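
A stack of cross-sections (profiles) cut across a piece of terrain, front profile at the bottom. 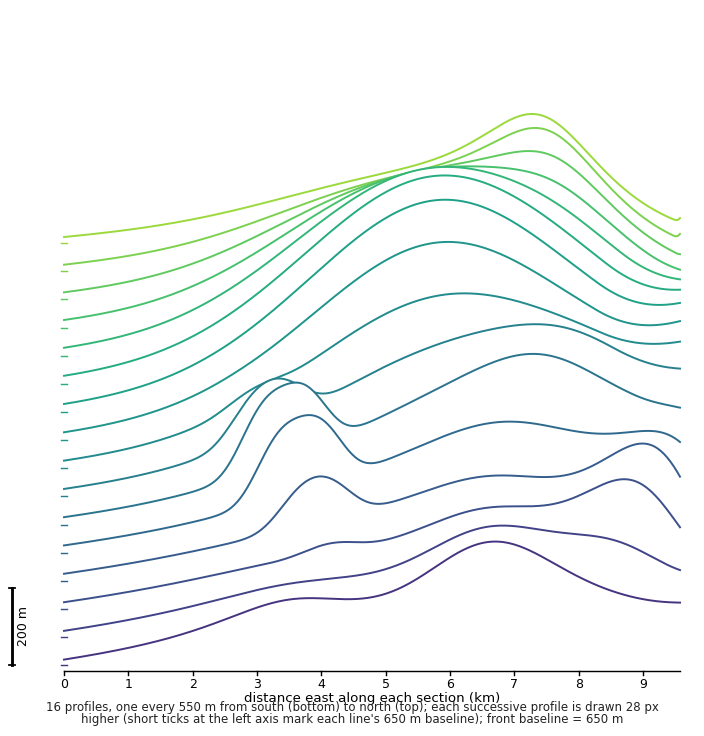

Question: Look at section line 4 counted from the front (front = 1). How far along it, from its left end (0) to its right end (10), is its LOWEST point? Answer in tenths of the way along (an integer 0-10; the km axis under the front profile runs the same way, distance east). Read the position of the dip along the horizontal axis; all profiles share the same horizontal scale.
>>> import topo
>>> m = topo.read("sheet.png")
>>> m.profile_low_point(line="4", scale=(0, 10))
0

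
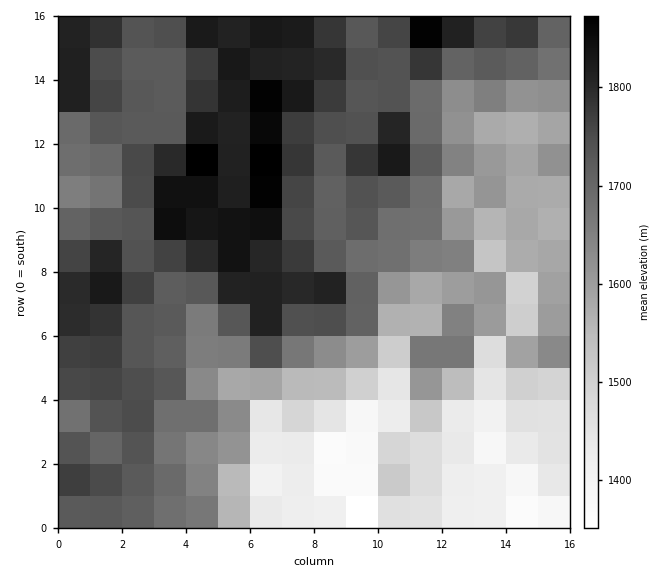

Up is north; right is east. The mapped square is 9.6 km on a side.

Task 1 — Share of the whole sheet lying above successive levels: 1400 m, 95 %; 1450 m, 88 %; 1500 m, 83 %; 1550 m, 79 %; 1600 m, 70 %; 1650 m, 62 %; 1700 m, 50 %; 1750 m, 29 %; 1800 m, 16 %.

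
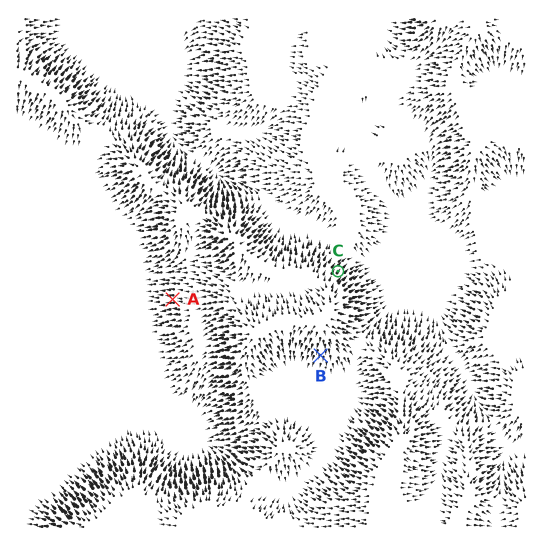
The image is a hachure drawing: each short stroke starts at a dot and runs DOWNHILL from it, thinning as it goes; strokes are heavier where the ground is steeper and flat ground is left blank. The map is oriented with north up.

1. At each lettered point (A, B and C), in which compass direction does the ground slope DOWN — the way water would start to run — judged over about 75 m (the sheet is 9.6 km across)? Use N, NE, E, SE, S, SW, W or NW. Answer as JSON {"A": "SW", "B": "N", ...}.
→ {"A": "W", "B": "S", "C": "NE"}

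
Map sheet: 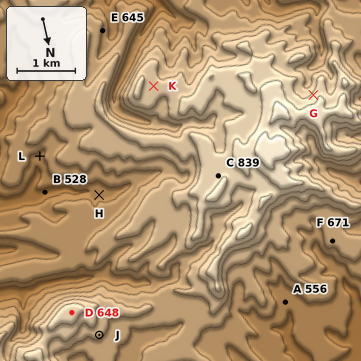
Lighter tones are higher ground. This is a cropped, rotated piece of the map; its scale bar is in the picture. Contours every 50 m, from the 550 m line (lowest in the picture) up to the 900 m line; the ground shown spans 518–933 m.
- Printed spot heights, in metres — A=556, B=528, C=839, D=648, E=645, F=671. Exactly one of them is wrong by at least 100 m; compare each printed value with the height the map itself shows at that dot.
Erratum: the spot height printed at D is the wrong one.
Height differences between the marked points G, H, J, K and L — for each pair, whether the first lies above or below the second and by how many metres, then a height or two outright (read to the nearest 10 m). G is above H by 260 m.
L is below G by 240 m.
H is below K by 220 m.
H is below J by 150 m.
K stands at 780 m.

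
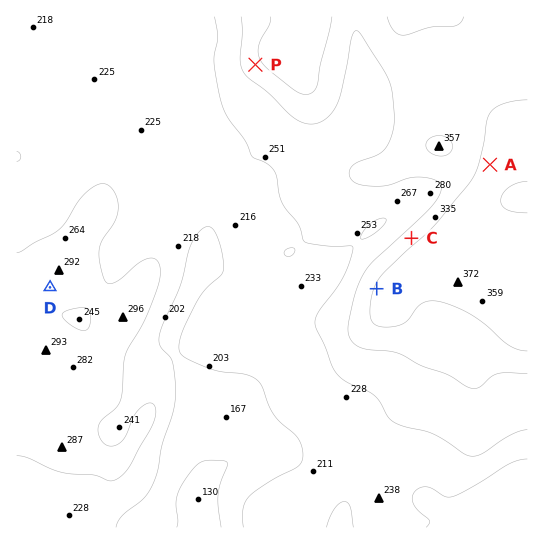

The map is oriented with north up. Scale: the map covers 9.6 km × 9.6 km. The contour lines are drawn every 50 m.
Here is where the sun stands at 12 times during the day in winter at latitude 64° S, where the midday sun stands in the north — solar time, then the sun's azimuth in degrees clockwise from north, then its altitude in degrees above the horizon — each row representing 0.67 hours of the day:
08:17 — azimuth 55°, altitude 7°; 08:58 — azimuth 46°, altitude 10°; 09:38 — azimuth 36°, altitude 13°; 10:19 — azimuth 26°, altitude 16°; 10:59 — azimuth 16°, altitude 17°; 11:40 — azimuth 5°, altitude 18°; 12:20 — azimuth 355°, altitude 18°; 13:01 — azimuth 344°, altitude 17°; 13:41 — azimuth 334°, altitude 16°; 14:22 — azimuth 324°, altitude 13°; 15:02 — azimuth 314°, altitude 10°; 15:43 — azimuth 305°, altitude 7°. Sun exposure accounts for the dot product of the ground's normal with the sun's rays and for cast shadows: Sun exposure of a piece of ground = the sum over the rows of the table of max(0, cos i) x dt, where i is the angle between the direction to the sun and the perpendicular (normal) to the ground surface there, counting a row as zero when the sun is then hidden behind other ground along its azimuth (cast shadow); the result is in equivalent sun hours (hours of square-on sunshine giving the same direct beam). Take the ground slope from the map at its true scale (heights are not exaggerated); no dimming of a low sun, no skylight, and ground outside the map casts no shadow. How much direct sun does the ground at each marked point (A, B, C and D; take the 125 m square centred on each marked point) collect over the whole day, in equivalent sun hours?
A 2.1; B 2.1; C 2.7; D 1.4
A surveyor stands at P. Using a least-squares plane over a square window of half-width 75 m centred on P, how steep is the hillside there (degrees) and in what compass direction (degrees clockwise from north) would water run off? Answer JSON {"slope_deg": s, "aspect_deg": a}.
{"slope_deg": 8, "aspect_deg": 237}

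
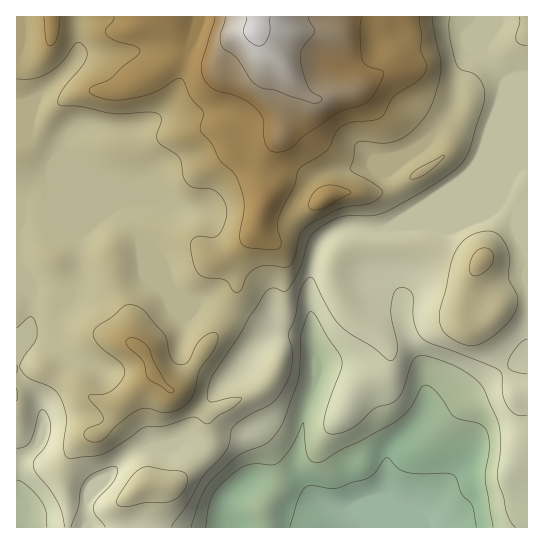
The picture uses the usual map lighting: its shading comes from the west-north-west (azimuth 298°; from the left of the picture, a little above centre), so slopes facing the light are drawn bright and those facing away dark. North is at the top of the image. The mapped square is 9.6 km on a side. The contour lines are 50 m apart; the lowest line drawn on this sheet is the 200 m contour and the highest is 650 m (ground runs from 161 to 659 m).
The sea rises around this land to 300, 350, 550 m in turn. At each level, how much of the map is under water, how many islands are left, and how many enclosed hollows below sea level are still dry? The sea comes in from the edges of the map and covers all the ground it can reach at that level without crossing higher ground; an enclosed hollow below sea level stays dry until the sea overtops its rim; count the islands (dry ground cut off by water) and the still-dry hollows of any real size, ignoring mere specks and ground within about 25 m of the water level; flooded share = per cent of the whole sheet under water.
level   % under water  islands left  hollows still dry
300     15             0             0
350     23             0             0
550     94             0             0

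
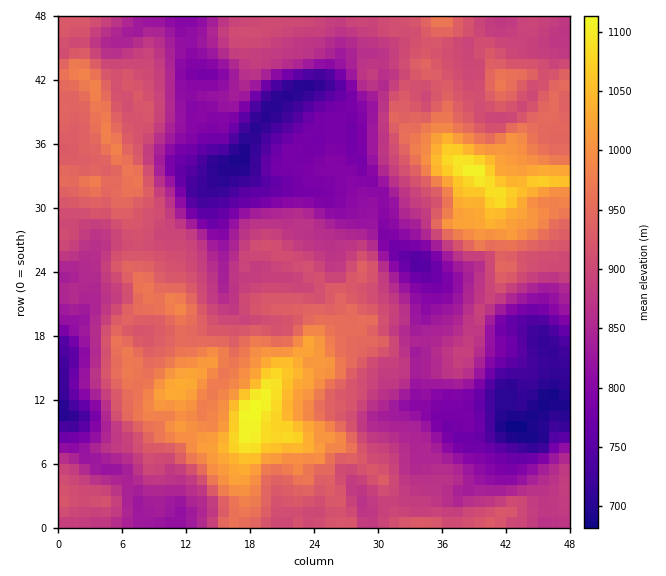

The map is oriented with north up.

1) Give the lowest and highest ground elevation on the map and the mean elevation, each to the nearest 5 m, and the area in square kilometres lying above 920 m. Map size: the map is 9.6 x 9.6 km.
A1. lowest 680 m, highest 1115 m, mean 885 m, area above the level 31.1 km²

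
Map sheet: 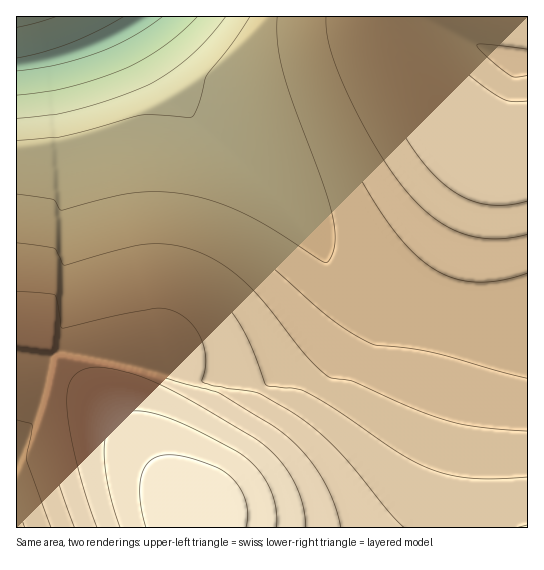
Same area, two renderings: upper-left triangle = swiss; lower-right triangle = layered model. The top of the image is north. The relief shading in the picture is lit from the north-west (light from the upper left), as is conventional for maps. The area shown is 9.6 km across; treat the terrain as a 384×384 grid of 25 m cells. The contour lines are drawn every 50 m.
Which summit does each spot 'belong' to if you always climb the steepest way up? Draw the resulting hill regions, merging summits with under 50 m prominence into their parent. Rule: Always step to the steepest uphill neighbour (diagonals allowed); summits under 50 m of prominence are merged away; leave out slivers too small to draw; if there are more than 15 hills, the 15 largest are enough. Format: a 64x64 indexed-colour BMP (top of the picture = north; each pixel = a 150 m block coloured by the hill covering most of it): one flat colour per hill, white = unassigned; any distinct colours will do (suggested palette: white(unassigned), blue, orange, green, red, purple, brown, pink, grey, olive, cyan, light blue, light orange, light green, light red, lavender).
<image width="64" height="64" href="data:image/bmp;base64,Qk12CAAAAAAAAHYAAAAoAAAAQAAAAEAAAAABAAQAAAAAAAAIAAATCwAAEwsAABAAAAAAAAAA////ALR3HwAOf/8ALKAsACgn1gC9Z5QAS1aMAMJ34wB/f38AIr28AM++FwDox64AeLv/AIrfmACWmP8A1bDFABERERERERERERERERERERERERERERERERERERERERERERERERERERERERERERERERERERERERERERERERERERERERERERERERERERERERERERERERERERERERERERERERERERERERERERERERERERERERERERERERERERERERERERERERERERERERERERERERERERERERERERERERERERERERERERERERERERERERERERERERERERERERERERERERERERERERERERERERERERERERERERERERERERERERERERERERERERERERERERERERERERERERERERERERERERERERERERERERERERERERERERERERERERERERERERERERERERERERERERERERERERERERERERERERERERERERERERERERERERERERERERERERERERERERERERERERERERERERERERERERERERERERERERERERERERERERERERERERERERERERERERERERERERERERERERERERERERERERERERERERERERERERERERERERERERERERERERERERERERERERERERERERERERERERERERERERERERERERERERERERERERERERERERERERERERERERERERERERERERERERERERERERERERERERERERERERERERERERERERERERERERERERERERERERERERERERERERERERERERERERERERERERERERERERERERERERERERERERERERERERERERERERERERERERERERERERERERERERERERERERERERERERERERERERERERERERERERERERERERERERERERERERERERERERERERERERERERERERERERERERERERERERERERERERERERERERERERERERERERERERERERERERERERERERERERERERERERERERERERERERERERERERERERERERERERERERERERERERERERERERERERERERERERERERERERERERERERERERERERERERERERERERERERERERERERERERERERERERERERERERERERERERERERERERERERERERESIiIiIhERERERERERERERERERERERERERERERERESIiIiIiIiEREREREREREREREREREREREREREREREREiIiIiIiIiIRERERERERERERERERERERERERERERESIiIiIiIiIiIhEREREREREREREREREREREREREREREiIiIiIiIiIiIiEREREREREREREREREREREREREREREiIiIiIiIiIiIiIRERERERERERERERERERERERERERIiIiIiIiIiIiIiIhERERERERERERERERERERERERESIiIiIiIiIiIiIiIiERERERERERERERERERERERERESIiIiIiIiIiIiIiIiIRERERERERERERERERERERERESIiIiIiIiIiIiIiIiIhERERERERERERERERERERERERIiIiIiIiIiIiIiIiIiERERERERERERERERERERERERIiIiIiIiIiIiIiIiIiIRERERERERERERERERERERERIiIiIiIiIiIiIiIiIiIhERERERERERERERERERERERIiIiIiIiIiIiIiIiIiIiERERERERERERERERERERERIiIiIiIiIiIiIiIiIiIiIREREREREREREREREREREREiIiIiIiIiIiIiIiIiIiIhEREREREREREREREREREREiIiIiIiIiIiIiIiIiIiIiEREREREREREREREREREREiIiIiIiIiIiIiIiIiIiIiIREREREREREREREREREREiIiIiIiIiIiIiIiIiIiIiIhEREREREREREREREREREiIiIiIiIiIiIiIiIiIiIiIiEREREREREREREREREREiIiIiIiIiIiIiIiIiIiIiIiIREREREREREREREREREiIiIiIiIiIiIiIiIiIiIiIiIhEREREREREREREREREiIiIiIiIiIiIiIiIiIiIiIiIiEREREREREREREREREiIiIiIiIiIiIiIiIiIiIiIiIiIRERERERERERERERIiIiIiIiIiIiIiIiIiIiIiIiIiIhERERERERERERERIiIiIiIiIiIiIiIiIiIiIiIiIiIiERERERERERERERIiIiIiIiIiIiIiIiIiIiIiIiIiIiIRERERERERERERIiIiIiIiIiIiIiIiIiIiIiIiIiIiIhERERERERERERIiIiIiIiIiIiIiIiIiIiIiIiIiIiIiEREREREREREREiIiIiIiIiIiIiIiIiIiIiIiIiIiIiIREREREREREREiIiIiIiIiIiIiIiIiIiIiIiIiIiIiIhEREREREREREiIiIiIiIiIiIiIiIiIiIiIiIiIiIiIiMzERERERERESIiIiIiIiIiIiIiIiIiIiIiIiIiIiIiIzMzMxERERESIiIiIiIiIiIiIiIiIiIiIiIiIiIiIiIjMzMzMzERERIiIiIiIiIiIiIiIiIiIiIiIiIiIiIiIiMzMzMzMzERIiIiIiIiIiIiIiIiIiIiIiIiIiIiIiIiIzMzMzMzMzIiIiIiIiIiIiIiIiIiIiIiIiIiIiIiIiIjMzMzMzMzMyIiIiIiIiIiIiIiIiIiIiIiIiIiIiIiIi"/>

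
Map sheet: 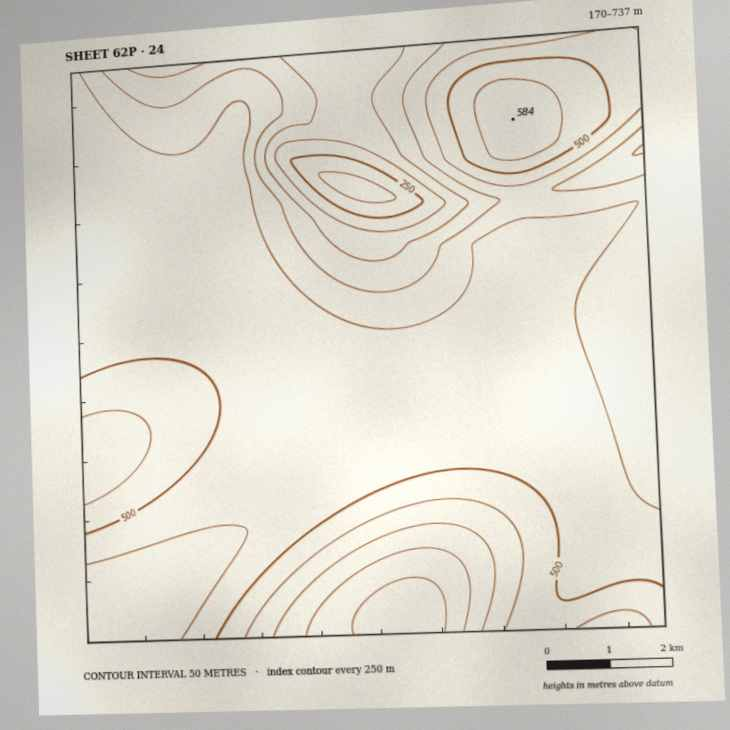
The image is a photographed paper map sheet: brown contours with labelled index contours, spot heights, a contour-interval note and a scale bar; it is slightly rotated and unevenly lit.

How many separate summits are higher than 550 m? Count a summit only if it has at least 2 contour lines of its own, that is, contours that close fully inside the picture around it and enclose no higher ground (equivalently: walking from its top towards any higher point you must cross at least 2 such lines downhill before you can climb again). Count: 1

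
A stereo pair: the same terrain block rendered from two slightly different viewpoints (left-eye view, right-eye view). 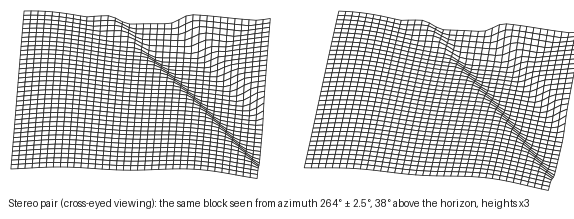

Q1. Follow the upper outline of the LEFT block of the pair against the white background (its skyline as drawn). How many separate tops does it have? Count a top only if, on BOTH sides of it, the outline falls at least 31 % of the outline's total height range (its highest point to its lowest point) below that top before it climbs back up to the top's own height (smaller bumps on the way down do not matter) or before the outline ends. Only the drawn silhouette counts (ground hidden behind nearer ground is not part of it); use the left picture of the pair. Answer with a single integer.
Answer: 0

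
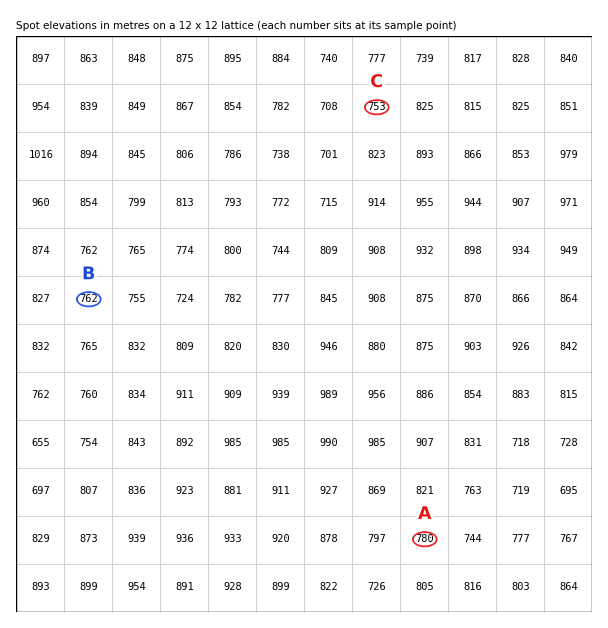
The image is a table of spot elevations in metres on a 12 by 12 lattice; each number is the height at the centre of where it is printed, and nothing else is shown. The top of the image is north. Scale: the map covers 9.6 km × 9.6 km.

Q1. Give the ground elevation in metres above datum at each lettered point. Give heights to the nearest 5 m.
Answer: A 780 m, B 760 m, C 755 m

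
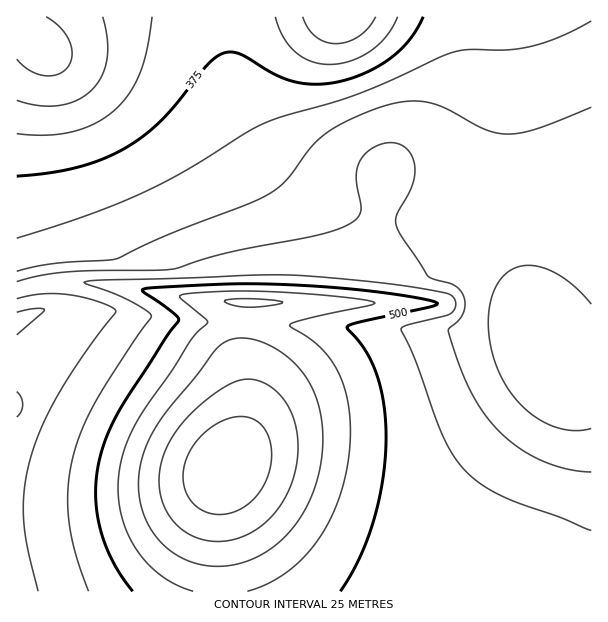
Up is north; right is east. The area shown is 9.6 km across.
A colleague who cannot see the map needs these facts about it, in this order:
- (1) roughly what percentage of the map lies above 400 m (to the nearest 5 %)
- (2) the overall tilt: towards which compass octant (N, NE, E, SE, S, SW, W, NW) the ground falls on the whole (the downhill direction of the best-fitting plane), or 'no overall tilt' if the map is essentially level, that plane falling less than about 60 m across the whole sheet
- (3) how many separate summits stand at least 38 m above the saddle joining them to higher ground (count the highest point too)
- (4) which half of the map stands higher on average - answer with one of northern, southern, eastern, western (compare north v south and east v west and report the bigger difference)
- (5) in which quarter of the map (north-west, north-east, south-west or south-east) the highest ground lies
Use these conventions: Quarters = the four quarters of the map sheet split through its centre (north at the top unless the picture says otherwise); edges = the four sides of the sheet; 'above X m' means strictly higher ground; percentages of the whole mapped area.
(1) Ground above 400 m makes up about 80 % of the sheet.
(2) On the whole the ground falls towards the north.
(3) Counting only tops that stand 38 m proud, the map has 1 summit.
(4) On average the southern half of the map is the higher ground.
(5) The highest ground is in the south-west quarter.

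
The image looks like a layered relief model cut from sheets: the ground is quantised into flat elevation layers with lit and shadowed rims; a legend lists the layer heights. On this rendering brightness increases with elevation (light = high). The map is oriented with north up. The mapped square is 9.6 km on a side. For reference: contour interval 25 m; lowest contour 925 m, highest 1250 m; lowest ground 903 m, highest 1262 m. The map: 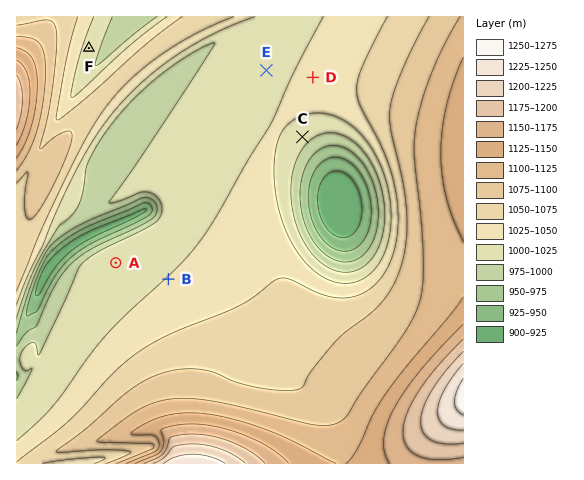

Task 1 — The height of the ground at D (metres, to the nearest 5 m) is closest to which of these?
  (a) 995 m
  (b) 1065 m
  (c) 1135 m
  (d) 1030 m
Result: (d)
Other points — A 1010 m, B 1025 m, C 1010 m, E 1015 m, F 1015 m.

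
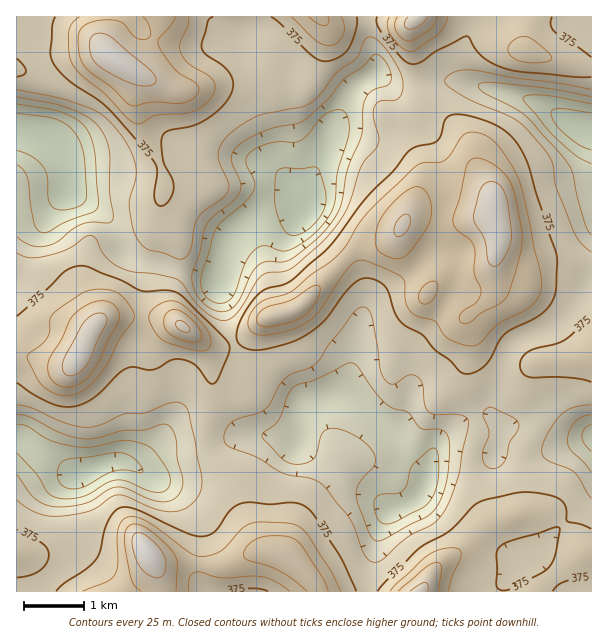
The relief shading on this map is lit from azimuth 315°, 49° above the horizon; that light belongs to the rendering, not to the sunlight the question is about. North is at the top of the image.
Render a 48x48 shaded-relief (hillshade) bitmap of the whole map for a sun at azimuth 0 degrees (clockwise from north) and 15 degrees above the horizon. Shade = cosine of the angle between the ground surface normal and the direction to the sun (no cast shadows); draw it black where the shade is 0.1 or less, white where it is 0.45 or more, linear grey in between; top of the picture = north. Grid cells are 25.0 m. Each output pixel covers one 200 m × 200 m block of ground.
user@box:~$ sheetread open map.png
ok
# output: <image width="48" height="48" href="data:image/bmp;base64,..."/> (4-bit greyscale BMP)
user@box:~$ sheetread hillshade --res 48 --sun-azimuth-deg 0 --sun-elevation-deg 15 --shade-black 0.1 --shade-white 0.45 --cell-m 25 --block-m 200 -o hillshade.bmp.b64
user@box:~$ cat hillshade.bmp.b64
<image width="48" height="48" href="data:image/bmp;base64,Qk32BAAAAAAAAHYAAAAoAAAAMAAAADAAAAABAAQAAAAAAIAEAAATCwAAEwsAABAAAAAAAAAAAAAAABEREQAiIiIAMzMzAERERABVVVUAZmZmAHd3dwCIiIgAmZmZAKqqqgC7u7sAzMzMAN3d3QDu7u4A////AGZ3iqqWQ1ZkMiIiJGiYiJvchmZnd4h2ZlZniZmGRGdlRDIiNXmYiZrMplZnd3h2ZWZ3d4h1Roh3h2REZ5qYiZmsyXZnd3d3ZXd3d3dmerqqqYd3iamIiaqqy5dmZmd3d5iId3d4vcupmZmqqqmIiau7u6h2VWZniZmamYic7sqYiJq7upiImavMupiGZVZniZq8zLmt/suYiJqqqYiJmImsyoiIh3d3iKu97tzN7sqYiIiZmYiIh2V5qoiJmYiHiZmqvN3u3KmHd3iImZmHZVVniYiJmYiIiZmIiazcqHZnd3iJq6l2ZVZmeIiJmIiZmZl2VWiYZVZmeImau6h3ZmdlZ3eIiIiZqphkMiNERFZ2eJqpmZd4d3dlVnd3d3eJmnVCEAASNGZmd4mId3iIiIdlRXd2d3dniEMhIiIiNFZmZmZWZ3iYiHZlM2d3d3dlVBEiNEREQ0VmZURFZ4mZiGRVQ1Z3ZmdlMhIiI1VVVEVmZlVFZniIdkRWVVVmZVZlQkMhEUVlVVVWZmZlVFZmZURWZmVWZmVVVEQyISRmZlZmZmZlQzRFVVVWZ2ZVZmVVVVZmUyRWZmVVZnZmQzRFVmZVZmVVZ2ZVVWeIdkRWZlQzVmZmVVVVZmZlVVVFZ4h3doiZl1RGZTADd2VERVVVZmZmVERFZ4mZiIiJmGRFVTJIqXQREkVVZmZVVERERWeImYh4mYZWZni93KdTISNVZmZDNWZUMjVniZiJq7qYib3u7cu6hjNFVmZDRndlQzRWeIiZqsy6ms3cu7zN23REVWZmZnh2VVRmeHiImbu6qruoiJu8zLdERFVoh3dmZmZnd3iImau7qZhmZ4q8zMp0QzNYmHdlVnd3ZpqqmZqph2VVZ4m83cuWQzNGiHdlVXh3d6vLqZiGVUVVZ4mrzdyoZURFZ2ZmZXh3iaq7uph1VVZlVniZrN25h2ZVVlRWdnh4mYibzLl2ZmZkNGeIib3KmIhlZmVWd4h4iHeKzLhmdmZkIkZ3d4q6qpmHd3d3eIiIiHeImYdnd2ZlMjRnd3eZqqqod3h3iIiIh3d3d2Z4d3d2ZVZndmZ4iaupiHiJmYiId4h3d2d3d3d3eIh3ZWZ4iJqqmIeaqYd4iKmHdmd2Znd3iId2VWeJiImqqYiaqYeJmqmHdmZlVnd3dlVURVZ5mIiaqZiZmYmru5h2ZVZTRmZnZUMzRFZ4mHeJmJmqmZrLqmZVQ0QyRVVVVUMzM0Vnh2d3d4q7qqu6hzIhASISQzIjVVVDMyNWd3d3eJq7u8qGVAAAASEjMyIjRVVURDJGeJmHeJq7u5dCEAARIyE0M0VVVmZmZUM1erl3iZmZdTEAADRVQhI0VniZh3dmd2UzWJdnd3ZTEAAAAmdmQiNGiJmqmHd3d2UyNWRFVVQhEAEjRnd2VFaJmYmZiId3ZlQyNDIjRVREREVniHd3ZniqmHd3d3d3ZUM0VCESJFZmd4iZiHd3iaqph2Vmd3d2VDRVVDMyI1Z4iZmId3d3mruYdlVWZmZmQzRnZEVCJFZ4mZiHdw=="/>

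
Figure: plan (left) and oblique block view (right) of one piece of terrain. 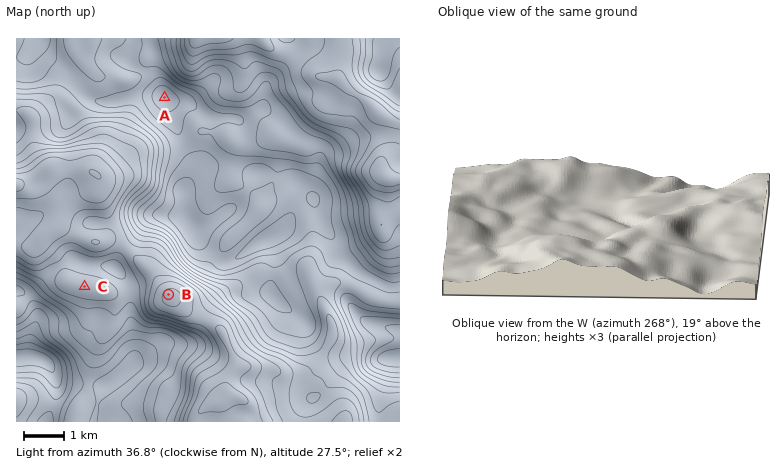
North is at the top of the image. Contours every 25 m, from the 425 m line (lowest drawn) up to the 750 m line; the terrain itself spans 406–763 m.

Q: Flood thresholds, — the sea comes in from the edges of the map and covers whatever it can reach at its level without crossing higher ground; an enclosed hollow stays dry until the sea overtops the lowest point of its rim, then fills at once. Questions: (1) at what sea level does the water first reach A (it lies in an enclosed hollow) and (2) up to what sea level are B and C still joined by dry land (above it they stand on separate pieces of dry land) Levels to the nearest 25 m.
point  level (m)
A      525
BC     650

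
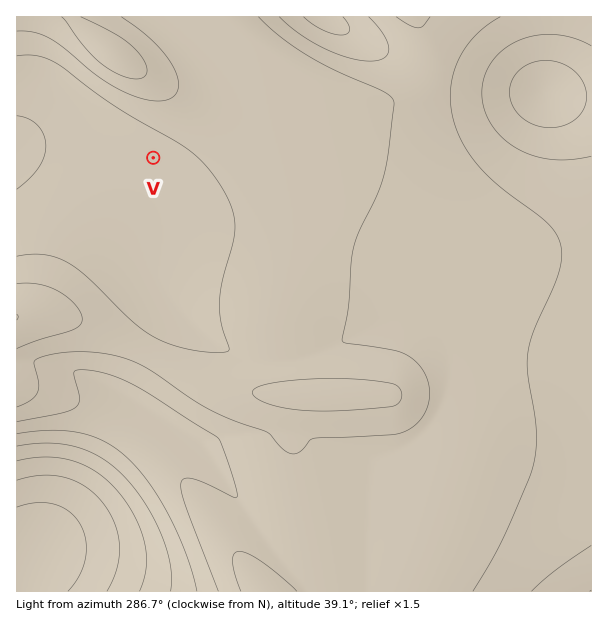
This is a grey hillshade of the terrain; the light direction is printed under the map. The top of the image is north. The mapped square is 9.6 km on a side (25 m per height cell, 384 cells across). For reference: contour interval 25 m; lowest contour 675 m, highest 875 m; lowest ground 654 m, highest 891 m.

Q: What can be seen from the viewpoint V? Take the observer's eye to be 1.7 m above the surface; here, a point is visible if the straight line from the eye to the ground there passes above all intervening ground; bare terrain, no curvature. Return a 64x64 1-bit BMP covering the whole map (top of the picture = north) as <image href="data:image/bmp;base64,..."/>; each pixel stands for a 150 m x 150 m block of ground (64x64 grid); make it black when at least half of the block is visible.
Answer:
<image width="64" height="64" href="data:image/bmp;base64,Qk0+AgAAAAAAAD4AAAAoAAAAQAAAAEAAAAABAAEAAAAAAAACAAATCwAAEwsAAAIAAAAAAAAA////AAAAAAAAAAAAAAAAAAAAAAAAAAAAAAAAAAAAAAAAAAAAAAAAAAAAAAAAAAAAAAAAAAAAAAAAAAAAAAAAAAAAAAAAAAAAAAAAAAAAAAAAAAAAAAAAAAAAAAAAAAAAAAAAAAAAAAAAAAAAAAAAAAAAAAAAAAAAAAAAAAAAAAAAAAAAAAAAAAAAAAAAAAAAAAAAAAAAAAAAAAAAAAAAAAAAAAAAAAAAAAAAAAAAAAAAAAAAAAAAAAAAAP//wAAAAAAH///AAAAAAD/+AAAAAAAAf+AAAAAAAAH/gAAAAAAAB/4AAAAAAAAf/AAAAAAAAH//wAAAAAAD///gAAAAAP////AAAAAA////+AAAAAD//3/4AAAAAP/+f/wAAAAA//5//AAAAAD//P/8AAAAAP/8//wAAAAA////+AAAAAD////4AAAAAP////AAAAAA////4AAAAAD////AAAAAAP///4AAAAAA////AAAAAAD///8AAAAAAP///gAAAAAA///8AAAAAAD///gAAAAAAP//+AAAAAAA///wAAAAAAD///AAAAAAAP//4AAAAAAA///gAAAAAAD//8AAAAAAAP//gAAAAAAA//4AAAAAAAD//AAAAAAAAP/wAAAAAAAA/wAAAAAAAAD+AAAAAAAAAPgAAAAAAAAA+AAAAAAAAADwAAAAAAAAAA=="/>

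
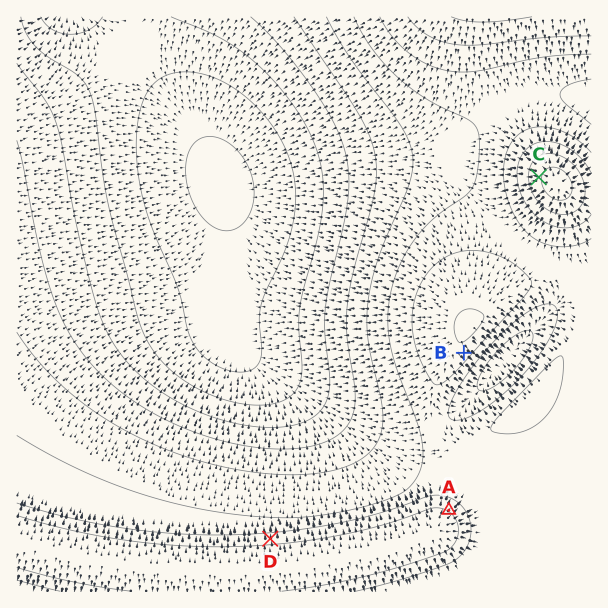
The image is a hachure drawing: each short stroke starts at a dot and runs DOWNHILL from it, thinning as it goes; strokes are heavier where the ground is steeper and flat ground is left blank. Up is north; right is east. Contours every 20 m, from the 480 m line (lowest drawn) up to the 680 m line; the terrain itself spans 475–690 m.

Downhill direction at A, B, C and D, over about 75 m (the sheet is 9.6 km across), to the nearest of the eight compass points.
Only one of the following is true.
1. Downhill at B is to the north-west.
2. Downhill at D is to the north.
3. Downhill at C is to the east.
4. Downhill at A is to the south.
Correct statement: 2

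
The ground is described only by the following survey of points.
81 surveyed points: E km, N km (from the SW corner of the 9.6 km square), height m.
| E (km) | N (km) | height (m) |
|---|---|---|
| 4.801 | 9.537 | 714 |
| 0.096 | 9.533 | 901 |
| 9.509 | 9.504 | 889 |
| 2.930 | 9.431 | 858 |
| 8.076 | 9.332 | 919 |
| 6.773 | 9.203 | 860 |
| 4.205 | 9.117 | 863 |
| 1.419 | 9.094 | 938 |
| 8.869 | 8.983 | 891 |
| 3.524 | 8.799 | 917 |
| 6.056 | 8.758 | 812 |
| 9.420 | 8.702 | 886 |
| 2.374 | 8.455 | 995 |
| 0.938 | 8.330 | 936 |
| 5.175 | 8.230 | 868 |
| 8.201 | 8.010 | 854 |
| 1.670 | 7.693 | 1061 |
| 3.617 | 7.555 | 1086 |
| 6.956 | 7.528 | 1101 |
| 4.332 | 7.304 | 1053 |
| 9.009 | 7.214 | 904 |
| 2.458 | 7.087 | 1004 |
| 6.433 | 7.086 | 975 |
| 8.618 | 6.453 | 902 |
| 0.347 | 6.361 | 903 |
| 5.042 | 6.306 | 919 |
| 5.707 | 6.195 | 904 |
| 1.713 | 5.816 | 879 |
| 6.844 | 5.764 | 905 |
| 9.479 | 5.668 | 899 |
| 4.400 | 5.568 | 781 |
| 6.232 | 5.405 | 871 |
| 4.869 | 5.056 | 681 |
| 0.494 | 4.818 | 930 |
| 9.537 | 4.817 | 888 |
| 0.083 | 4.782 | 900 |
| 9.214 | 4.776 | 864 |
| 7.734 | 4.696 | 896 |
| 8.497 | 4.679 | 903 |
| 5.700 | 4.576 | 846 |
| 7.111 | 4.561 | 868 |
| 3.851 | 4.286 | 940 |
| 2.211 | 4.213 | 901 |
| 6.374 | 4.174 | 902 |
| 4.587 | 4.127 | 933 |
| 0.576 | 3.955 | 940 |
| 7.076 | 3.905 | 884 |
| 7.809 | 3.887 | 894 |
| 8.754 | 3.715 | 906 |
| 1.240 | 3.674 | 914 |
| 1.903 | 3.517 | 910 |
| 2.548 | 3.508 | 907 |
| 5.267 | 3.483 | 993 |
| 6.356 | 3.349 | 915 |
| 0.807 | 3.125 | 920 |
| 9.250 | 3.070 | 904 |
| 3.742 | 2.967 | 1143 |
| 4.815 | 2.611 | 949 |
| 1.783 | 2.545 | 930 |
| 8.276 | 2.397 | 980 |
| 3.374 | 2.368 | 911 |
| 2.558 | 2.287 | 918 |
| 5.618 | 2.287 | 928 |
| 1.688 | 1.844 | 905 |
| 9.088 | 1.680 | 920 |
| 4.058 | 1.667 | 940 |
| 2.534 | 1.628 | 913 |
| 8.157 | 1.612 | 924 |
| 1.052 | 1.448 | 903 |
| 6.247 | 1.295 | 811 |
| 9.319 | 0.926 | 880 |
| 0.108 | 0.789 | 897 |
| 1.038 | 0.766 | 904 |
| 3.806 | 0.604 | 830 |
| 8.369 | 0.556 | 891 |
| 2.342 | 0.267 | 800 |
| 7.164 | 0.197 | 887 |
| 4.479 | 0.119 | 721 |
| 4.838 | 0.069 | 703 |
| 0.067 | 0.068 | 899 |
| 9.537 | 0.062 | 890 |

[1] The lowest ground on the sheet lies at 665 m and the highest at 1155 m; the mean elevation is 910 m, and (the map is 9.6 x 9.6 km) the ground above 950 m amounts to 16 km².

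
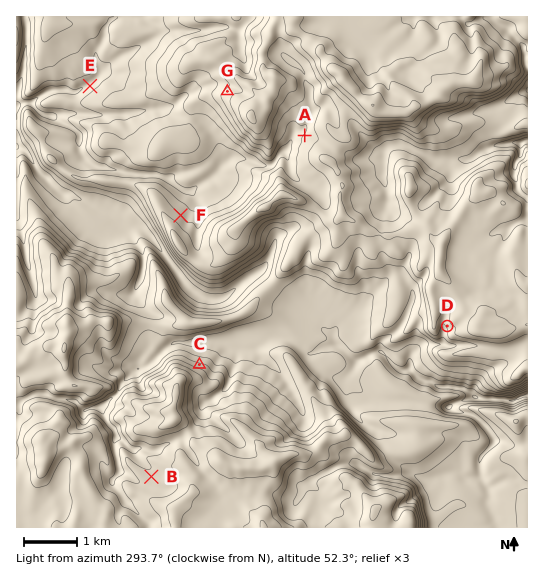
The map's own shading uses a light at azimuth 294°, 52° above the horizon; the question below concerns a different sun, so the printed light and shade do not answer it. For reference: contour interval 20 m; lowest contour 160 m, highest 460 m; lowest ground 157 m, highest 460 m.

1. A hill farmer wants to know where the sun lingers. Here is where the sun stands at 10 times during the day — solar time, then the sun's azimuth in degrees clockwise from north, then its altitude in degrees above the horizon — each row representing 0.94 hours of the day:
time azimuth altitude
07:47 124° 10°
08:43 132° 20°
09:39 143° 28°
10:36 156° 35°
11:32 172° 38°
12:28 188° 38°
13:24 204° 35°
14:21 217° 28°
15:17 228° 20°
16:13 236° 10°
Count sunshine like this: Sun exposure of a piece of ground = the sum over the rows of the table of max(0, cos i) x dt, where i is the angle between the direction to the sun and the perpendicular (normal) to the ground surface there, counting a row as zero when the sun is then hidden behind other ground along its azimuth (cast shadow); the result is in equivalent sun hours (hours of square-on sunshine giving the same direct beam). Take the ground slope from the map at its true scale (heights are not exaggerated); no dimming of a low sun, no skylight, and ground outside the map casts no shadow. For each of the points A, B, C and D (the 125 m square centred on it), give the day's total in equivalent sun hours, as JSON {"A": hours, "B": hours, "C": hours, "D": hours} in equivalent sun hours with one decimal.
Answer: {"A": 3.7, "B": 3.9, "C": 2.8, "D": 4.6}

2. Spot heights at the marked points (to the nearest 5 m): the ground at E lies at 225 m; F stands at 300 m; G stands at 365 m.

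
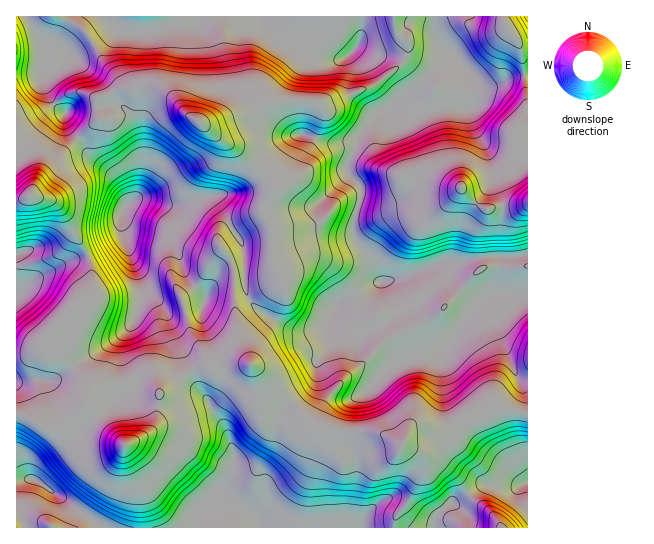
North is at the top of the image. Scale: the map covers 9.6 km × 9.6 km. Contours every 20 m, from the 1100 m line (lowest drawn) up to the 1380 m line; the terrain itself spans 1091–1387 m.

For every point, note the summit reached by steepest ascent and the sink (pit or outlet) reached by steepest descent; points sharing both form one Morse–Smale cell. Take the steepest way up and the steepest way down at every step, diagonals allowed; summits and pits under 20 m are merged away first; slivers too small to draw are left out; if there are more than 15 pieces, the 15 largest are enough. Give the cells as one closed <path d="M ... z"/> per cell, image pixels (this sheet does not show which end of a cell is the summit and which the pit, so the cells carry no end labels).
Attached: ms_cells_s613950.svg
<path d="M261 16l-66 0-8 8-41 8-27 0-9-7-43 30-8 10-16 4 0 13 10 21 12 10 2 12 11 12 21-18-3-12 2-10 23-9 10 0 11-4 19 1 28 31 9 4 19 17 20 12 14 15 15 9 9 12 3 0 21-11 24-57-2-13 5 1 8-2 20-11 20-7 20-14 10-12-9-3-17 0-17-9-4 0-10 9-5 1-11-10-6-8-6-3-45-1-6-5z"/><path d="M190 371l-30 22-4 29-4 8-23 14-6 0-36-37-1-3-7 9-25 14-12-2-16-9-9-3-1 68 15-2 10 4 61 45 92 0 5-17 26-25 10-28-11-32-27-39z"/><path d="M493 295l-11 5-14 14-7 13-14 18-12 7-29 8-3-2-17-37-13 8-15 4-10-7-13-18-6 13 2 22-14 19-1 16-11 14-14 10 12 16 7 6 27 7 41 1 21 12 5-2 4-11 9-7 5 0 15 8 10-1 19-15 15-3 10-9 34 8 2-9-2-12-10-18-23-55-1-12z"/><path d="M406 60l-32 25-20 7-20 11-8 2-5-1 2 13-24 57-22 11-10 13-3 13 8 15 1 33 8 20-32 20 12 13 30 17 19 2 12-4 19-24 36-20 6-1-4-3-7-18-15-19-4-9 0-12 7-19 1-13-13-15-1-8 17-37 14-14 12-6 20-14 17-18z"/><path d="M157 84l-15 0-11 4-10 0-23 9-2 10 3 12-20 17 0 3 9 15 25 21 10 14 6 15 8-5 9 0 28 6 19-6 18-2 17 22 15 26 1 37 3 12 4 5 30-20-8-20-1-33-8-15 3-13 9-12-10-13-15-9-14-15-20-12-19-17-9-4-14-17-14-14z"/><path d="M457 107l-11 0-19 5-17 0-12-4-10 2 17 37 7 38-10 11-12 5-12 0-16-5-9 25 2 16 17 24 9 20 24-4 28-12 21 0 25-8 22 0 2-55-8-20-4-21-4-12-12-20-4-19z"/><path d="M122 227l-1 7-4 6-29 15 5 27 0 15-4 6-6 2-8 0-4 4-26 29-1 11 5 3 10-1 5 4 20 24 4 8-1 20 36 37 6 0 23-14 4-8 4-29 29-21 0-3-24-59-21-24-15-32z"/><path d="M78 137l-42 46-4 12 18 5 10 7 27 48 10-3 20-12 4-6 1-7 7 27 16 35 21 19 9 0 18-5 9 1 17-33 6-6 14-5 5-5-1-10-23-38-9-10-18 2-19 6-28-6-9 0-10 6-2-11-8-13-8-10-21-17z"/><path d="M281 416l-6 11-3 20-11 18 4 29 0 13-6 11 3 10 133-1 0-8 13-17 15-33 0-14-4-3-20-8-21-12-41-1-27-7-5-4-18 1z"/><path d="M527 255l-12 2-36 0-25 8-21 0-28 12-28 6-36 20-5 7 12 16 10 7 15-4 13-8 17 37 3 2 29-8 12-7 14-18 7-13 14-14 11-5-2 16 10 31 15 33 5 5 6 0z"/><path d="M497 404l-6 0-10 9-15 3-19 15-10 1-15-8-5 0-9 7-5 14 20 10 0 14-15 33-13 17 0 9 39 0 2-11 10-10 5-4 10-2 21-16 8-1 24 3 14-5 0-21-7-20 3-28z"/><path d="M241 363l-16 1-10 4-9-3-9 3-6 5 6 14 27 39 9 25 2 11-6 16-12 19 8 10 22 5 11 9 7-14-4-42 11-18 3-20 5-10-19-14-2-20-7-17z"/><path d="M523 76l-12 1-24 11-8 0-7-10 1 13-1 15-3 3 2 6 4 14 12 20 8 33 8 20-1 55 13 0 13-3 0-149z"/><path d="M243 256l-4 4-14 5-6 6-17 33-9-1-18 5-12-2 10 21 17 44 16-6 9 3 16-5 20 0-12-28-3-12 1-17 12-7-5-17z"/><path d="M250 300l-8 3-6 6 1 21 12 32 2 3 8 4 22 24 12 8 12-9 11-14 1-16 14-19 0-25-12 10-9 3-13 0-28-14-8-5z"/>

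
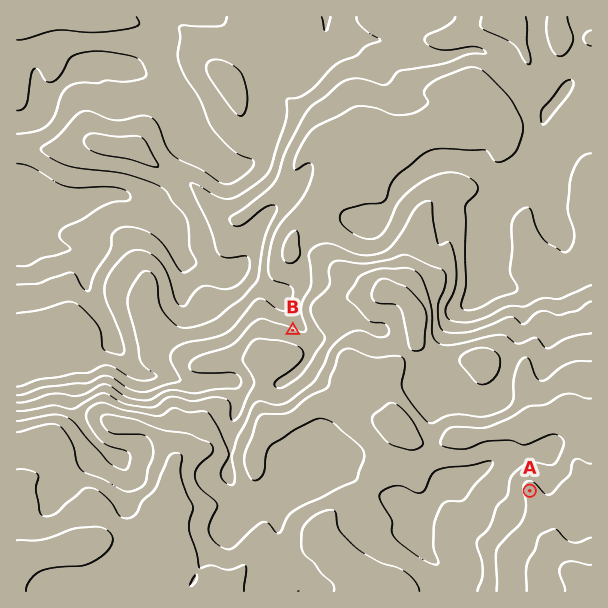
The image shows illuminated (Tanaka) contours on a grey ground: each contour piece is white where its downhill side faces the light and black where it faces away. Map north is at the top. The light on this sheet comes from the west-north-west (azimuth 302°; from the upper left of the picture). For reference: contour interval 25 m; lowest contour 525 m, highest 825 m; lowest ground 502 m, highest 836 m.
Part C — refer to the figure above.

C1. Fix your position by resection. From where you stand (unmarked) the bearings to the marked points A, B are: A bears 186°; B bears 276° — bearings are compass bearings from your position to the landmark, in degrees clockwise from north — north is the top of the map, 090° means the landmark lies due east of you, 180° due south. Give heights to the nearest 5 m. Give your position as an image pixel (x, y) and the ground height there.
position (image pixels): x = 544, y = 357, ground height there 705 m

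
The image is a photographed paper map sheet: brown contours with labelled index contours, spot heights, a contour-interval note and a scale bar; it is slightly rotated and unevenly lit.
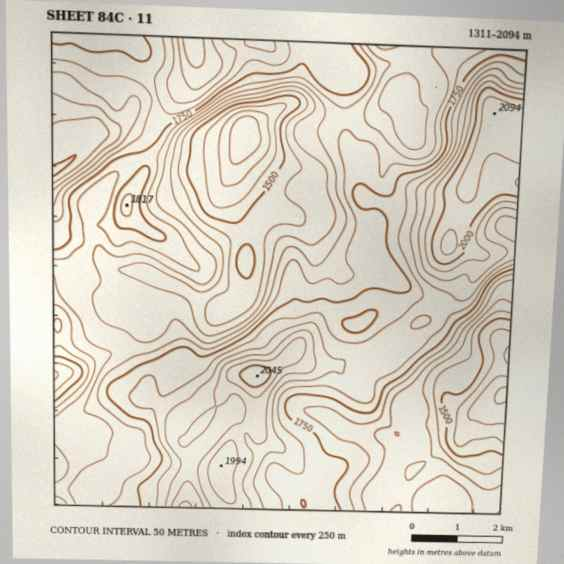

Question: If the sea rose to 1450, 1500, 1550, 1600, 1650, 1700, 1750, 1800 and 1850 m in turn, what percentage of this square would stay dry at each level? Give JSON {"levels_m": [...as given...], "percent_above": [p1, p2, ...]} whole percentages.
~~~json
{"levels_m": [1450, 1500, 1550, 1600, 1650, 1700, 1750, 1800, 1850], "percent_above": [96, 93, 87, 80, 67, 54, 43, 30, 20]}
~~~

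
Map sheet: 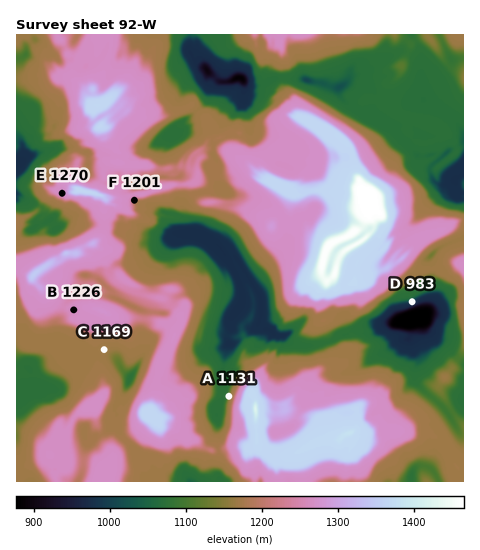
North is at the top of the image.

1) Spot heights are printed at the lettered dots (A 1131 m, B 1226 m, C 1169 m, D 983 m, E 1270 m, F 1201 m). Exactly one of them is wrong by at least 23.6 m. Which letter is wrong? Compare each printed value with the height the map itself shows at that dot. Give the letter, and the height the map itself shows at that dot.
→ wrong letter B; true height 1267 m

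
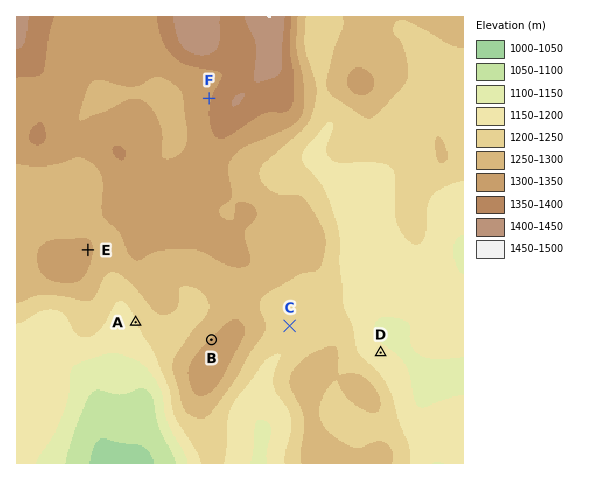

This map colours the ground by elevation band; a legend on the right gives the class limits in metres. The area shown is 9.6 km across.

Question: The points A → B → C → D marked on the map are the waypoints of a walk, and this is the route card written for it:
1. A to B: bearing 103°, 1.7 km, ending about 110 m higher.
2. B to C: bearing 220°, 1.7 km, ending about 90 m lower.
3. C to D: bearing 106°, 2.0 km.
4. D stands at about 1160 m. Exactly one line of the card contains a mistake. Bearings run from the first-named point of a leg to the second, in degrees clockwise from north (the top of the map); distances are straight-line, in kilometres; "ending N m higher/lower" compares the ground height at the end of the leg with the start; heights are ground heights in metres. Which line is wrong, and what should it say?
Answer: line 2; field bearing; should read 80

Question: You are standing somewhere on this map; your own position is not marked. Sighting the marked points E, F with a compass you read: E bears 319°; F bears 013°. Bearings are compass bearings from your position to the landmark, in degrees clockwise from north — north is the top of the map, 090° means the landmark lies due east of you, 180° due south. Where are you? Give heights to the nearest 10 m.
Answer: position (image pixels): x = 156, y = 328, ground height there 1230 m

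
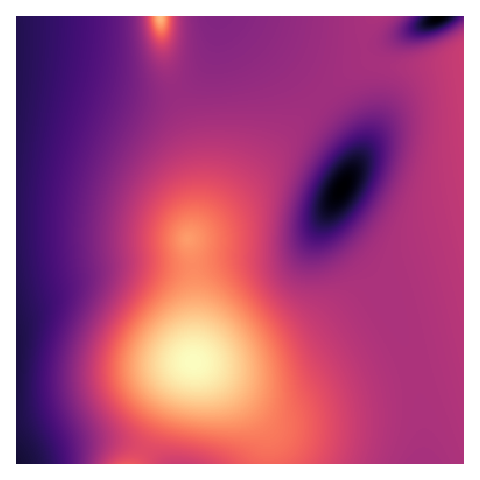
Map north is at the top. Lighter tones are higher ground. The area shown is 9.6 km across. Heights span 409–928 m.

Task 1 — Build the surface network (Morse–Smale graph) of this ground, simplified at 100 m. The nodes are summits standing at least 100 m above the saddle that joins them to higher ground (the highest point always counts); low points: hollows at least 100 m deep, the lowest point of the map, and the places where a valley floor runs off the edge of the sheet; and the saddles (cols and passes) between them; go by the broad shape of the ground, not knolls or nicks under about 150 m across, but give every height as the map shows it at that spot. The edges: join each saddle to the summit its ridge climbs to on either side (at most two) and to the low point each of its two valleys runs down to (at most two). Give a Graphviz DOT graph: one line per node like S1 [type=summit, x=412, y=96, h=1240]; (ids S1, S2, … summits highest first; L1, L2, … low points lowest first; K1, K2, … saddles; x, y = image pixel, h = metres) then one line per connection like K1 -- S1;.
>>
graph terrain {
  S1 [type=summit, x=194, y=362, h=928];
  S2 [type=summit, x=160, y=17, h=856];
  L1 [type=low, x=439, y=18, h=409];
  L2 [type=low, x=342, y=188, h=409];
  L3 [type=low, x=17, y=463, h=457];
  K1 [type=saddle, x=145, y=451, h=722];
  K2 [type=saddle, x=364, y=48, h=648];
  K3 [type=saddle, x=321, y=97, h=641];
  K4 [type=saddle, x=175, y=90, h=631];
  K1 -- S1;
  K1 -- L2;
  K1 -- L3;
  K2 -- S1;
  K2 -- L1;
  K2 -- L3;
  K3 -- S1;
  K3 -- L2;
  K3 -- L3;
  K4 -- S1;
  K4 -- S2;
  K4 -- L3;
}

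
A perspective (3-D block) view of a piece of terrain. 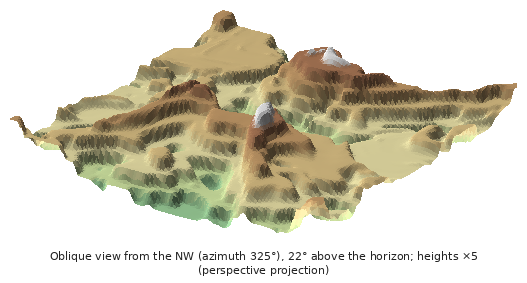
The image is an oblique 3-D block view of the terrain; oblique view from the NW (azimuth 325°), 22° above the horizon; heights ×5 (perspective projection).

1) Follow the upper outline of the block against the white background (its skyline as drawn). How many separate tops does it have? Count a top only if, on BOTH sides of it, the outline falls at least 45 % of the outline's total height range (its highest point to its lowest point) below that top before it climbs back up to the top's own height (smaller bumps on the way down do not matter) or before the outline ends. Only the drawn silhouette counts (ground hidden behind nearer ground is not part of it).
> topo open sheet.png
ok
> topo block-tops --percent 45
1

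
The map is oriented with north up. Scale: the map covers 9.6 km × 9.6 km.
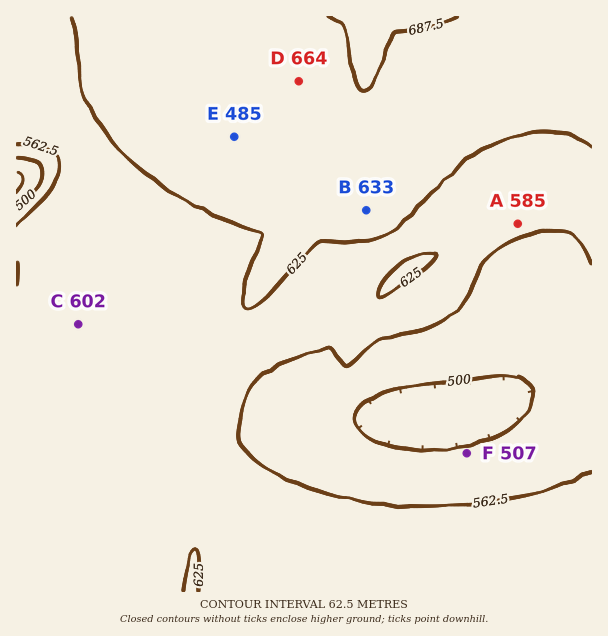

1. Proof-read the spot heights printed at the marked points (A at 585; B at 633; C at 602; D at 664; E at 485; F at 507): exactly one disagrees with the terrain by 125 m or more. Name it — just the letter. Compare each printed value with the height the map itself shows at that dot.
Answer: E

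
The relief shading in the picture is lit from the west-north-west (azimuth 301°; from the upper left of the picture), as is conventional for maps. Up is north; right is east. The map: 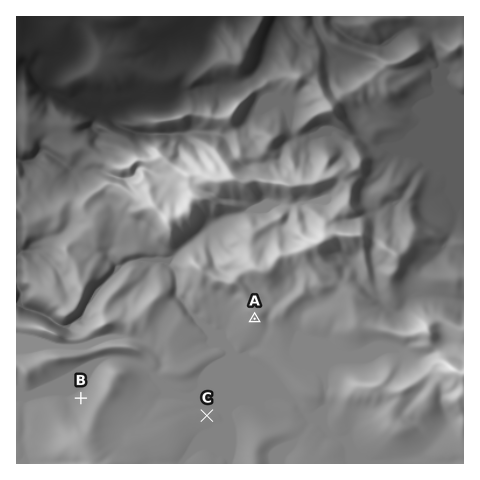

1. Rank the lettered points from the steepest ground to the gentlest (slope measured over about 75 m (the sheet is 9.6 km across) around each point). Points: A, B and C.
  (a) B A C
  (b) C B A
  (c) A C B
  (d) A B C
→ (d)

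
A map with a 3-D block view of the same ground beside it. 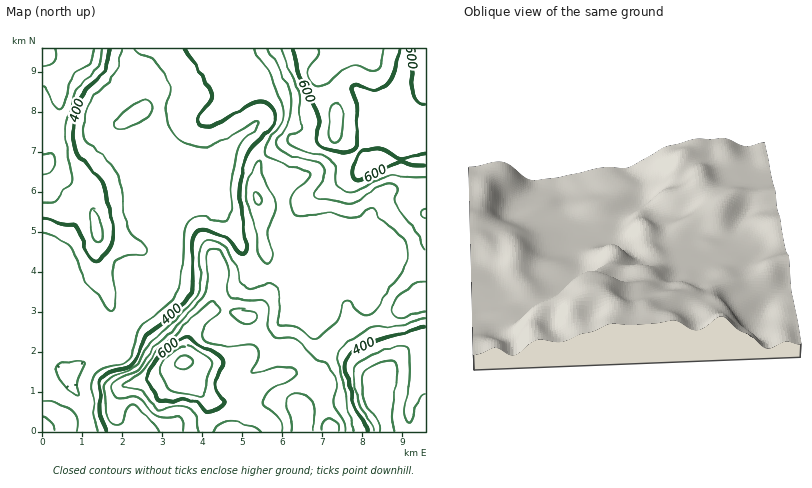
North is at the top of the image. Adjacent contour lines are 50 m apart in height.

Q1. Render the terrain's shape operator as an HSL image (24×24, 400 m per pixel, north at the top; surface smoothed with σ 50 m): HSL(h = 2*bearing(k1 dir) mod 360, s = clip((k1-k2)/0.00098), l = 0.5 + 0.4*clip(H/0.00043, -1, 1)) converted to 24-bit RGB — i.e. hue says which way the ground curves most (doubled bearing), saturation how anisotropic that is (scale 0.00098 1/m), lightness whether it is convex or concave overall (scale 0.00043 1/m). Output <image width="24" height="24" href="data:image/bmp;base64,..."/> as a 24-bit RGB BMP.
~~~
<image width="24" height="24" href="data:image/bmp;base64,Qk32BgAAAAAAADYAAAAoAAAAGAAAABgAAAABABgAAAAAAMAGAAATCwAAEwsAAAAAAAAAAAAANlN15vXWLgCkchGX3P+TPl6NOxAmis4OK2VauYxfyZw6SGJGgH5cXZyZ0erPd0jJBxF71PfZ9tfVSW7owLrxIQBR49yjUziifMfcf9F8NgFIViSx//DMJg0kpSOQ8u2sGSQPNF4TyvO3QGjjkLnFOsV6qrlAbChKKCZLjfdJ5KgdOdxHKQopLBBI3tKrw0izp6lhdTVHRhJmMFi//8zVtlv/G+zz35vG17XyufryVfOMJSRjxoay12Cjll81XU42QLSUprVo3fbIXDioGAopLkx0xKt9tnFtlYpecFBqInSTRP/tqvX/6Mr/+sf/zI3HoMKKycKPt3NUIjpBQXsrOKqW3b7vvJ3oYaq3ecKr0vOhPworNCdIIkpMqqtXu699j2l1jGhuRIBIJHIOHC4FFSUOwX8x8djz8tnx2Ojz08P2fUT9wabcPbeQLlsuvXtMj8zS1Ed82TwReCZikVlbIFFEK5tTtqiAbm2LkYSjpYislGqLX29TEEZKGedtV5pu8M+g490TPyMVdiw9p2lCx2psLGbPy+nfYjiduzyb8W+oiGKcjG6XkFiaH3o5WJtCbnpsboBpgm9woGeKhJ2hMqqtI5ZUMF5N0mpm/7OzTUohRD8hqJ0xe+Q+GVk5kYUsdis9SnFdvG+H2abeqmTd1WDJwqVVIkAceoF5c391aGlzjHNsl7SGYIGERXRdKmlMJ3NX963F+9DuTYz41eT28svwZUClO1pvjXhxXGl2hJdohqJpSEaKtlng9tXwsWfvgYGIenaGelp5hKdpgLJ7bmN8ZndkQ2tPJUgxNEof/9WkF5MZO2YvpEJH2nCWTUWCiHt6Z3SEdp2Fn3p4Umh0M4OKyJ+kwanhgoKNeGSNl1SYptOKXYyGfF56hH93Y4SBO01zNzhd/OGOweiGIEtmcFxAuY9IcF99gX58eYF/cIJtioBxhneJQnhvbIlOtp9JgHh3bE91mUpr4epuPV1YZnZ4fZJ+b4+RKTNqXDh/5PnS0fPULQNgwz04drlqZmWAgIGAgHp9foF3eYN3gXt4a3p7SWNpwJFmc1ZSZERWb1Oa9fDWO3+qWo+vhpikdm+QKSNoQ87I0/3O3D6HIgMw3uesZnarc2R/gH95g3J8iY98doJ9fHd2fW5xSEVdwLhlY01VXKl/PHmX7/fUU26uT2CCgG9wgWd9MUiCf+edmtJJeRJGYh9w4PKAb0d2hGNndYNnb4N6kYVxf3ljgG13emVydEVwscZgY5ioZLuoOo6l3O+6dVKJWU9zeXJ1dXR8U4yFXcA7hk85VTBdiix9+vu1NnOZpVGeoX9VXmY/e1o7gbA8Pnl7llOSW2Whv9rPh7Wyal6RU76Wwc2Ff1OHYld/eniBeHuAdoJ2eYNkempkOyxojjq+5PrRNCelSUCx4aLkvXbOmWih2dJvEEkrMXeOksO4g6pxiqRUXqGMb7SdoaiMgVyXbl2FfnuCe3mAgX1+gXx6c39+JTh1WtrY+vi1ZDBoPnZbPYBX0Fa60oHT7sLS0lhnCCsUUmsPZ3cbvLXOYMSoZp2tk3GMiU5+gmmAf3h5fHl6f3t6g3p4f4V5NU9uM6iG88GHYy5CbUMhMTkRIjcQdKs5hL+y99T1o479iJ7roZnhwYp/lNF7MkFmg0VWfFhafXdwgHl4f3J1gV9Zh3xNdohOPHRtI6uq6ovH+zXiuZXUmo3gdVjHQeM5JatiZqZaq16BYmGPbZ6DsKZa395iGRw7ilmCnXN+doJsbn5xfWGFpGKbsIyZn6SBTYZYFGg0FmVRp3vl9dbvZjXCzn/g7PLZNnObYXpzgXhtfXt2f4FyrWpP7+OCFS9HUXB+k3yhs4qwdYSWVWGLd4ajpZ20wJTBtoWoWYVgFDEgDicM3GQUq35AQZl3+PfTPjp7bGh+gIF+f3mAhXlxg1Kn+O7QIDRTOWljXoBsjZJ1poObW12MbIZ6hItuk2NosXeFsn+gRUGSL2eIQo1y4a6GIaxr7ei7djiSf2R1eYNzeWqBpmFhWYqo8cSojDhnImU+QHtjZ4BriYFseF50gnlneXBih4BokJZ7o5GdWkimYkGEW0JZ3bRrjd8+TIcXWzI7mHtGTJlOUFx+uoWAZ3KU0HN41oCngr+vHn2MXG16em9ndmBziIx5fHGAhpR/fp99dpV/aS1mY0Vra4KnquXP8Nvovmy3QDtyr8eRXLyYOE14qrVsZ1tkomNc0L2fuc6jIzZ6WUiEi3WMamuFe4p3g3SEkpp8iKVsXURvjDimZH2qdLt+YrU/kWU8wYV3TE+nv86ZZ6Z/LDNwtqhm"/>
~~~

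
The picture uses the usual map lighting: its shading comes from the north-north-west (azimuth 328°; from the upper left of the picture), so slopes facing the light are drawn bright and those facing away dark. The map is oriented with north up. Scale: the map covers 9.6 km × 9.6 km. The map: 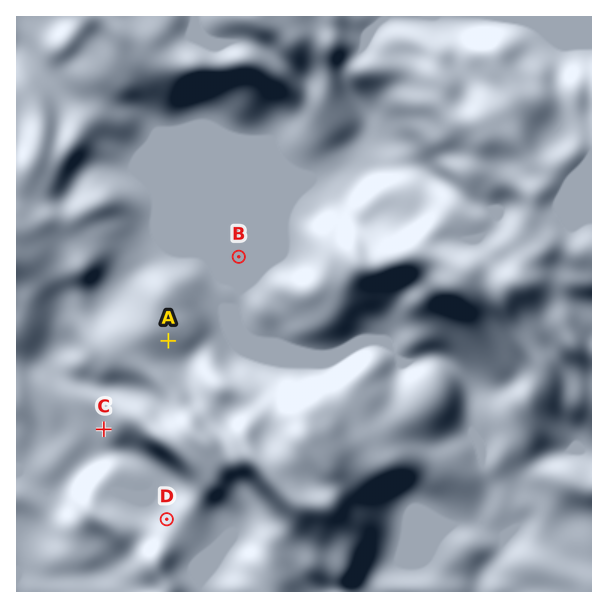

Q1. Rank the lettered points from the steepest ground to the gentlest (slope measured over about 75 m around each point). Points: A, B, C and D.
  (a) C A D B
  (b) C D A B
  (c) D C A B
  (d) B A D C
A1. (b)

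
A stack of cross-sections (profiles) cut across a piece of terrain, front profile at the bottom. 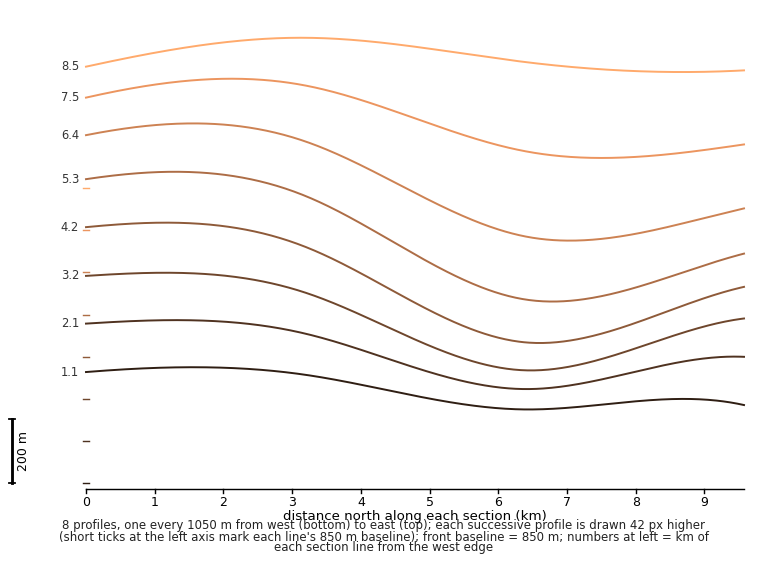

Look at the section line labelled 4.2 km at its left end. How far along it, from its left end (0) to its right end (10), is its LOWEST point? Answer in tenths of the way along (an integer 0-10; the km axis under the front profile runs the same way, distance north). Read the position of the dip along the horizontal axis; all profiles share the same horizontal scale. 7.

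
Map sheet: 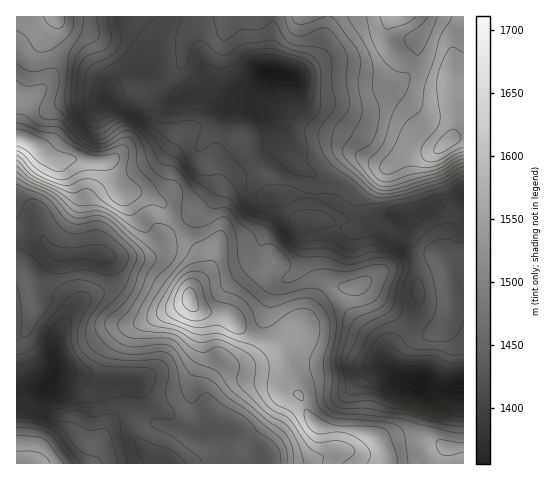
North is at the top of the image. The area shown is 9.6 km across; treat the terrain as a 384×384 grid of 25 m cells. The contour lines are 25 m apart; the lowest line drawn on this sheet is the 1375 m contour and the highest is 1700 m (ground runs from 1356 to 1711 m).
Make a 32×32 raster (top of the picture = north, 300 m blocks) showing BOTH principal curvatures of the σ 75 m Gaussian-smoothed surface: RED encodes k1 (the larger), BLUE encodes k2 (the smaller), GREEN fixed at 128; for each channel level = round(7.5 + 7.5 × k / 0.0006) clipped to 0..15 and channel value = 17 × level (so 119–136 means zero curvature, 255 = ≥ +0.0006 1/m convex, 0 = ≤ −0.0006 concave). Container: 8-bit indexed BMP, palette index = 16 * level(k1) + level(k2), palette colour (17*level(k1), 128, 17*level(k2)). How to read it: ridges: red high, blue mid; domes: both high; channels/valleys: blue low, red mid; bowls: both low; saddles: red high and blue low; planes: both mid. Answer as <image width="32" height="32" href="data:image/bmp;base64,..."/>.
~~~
<image width="32" height="32" href="data:image/bmp;base64,Qk02CAAAAAAAADYEAAAoAAAAIAAAACAAAAABAAgAAAAAAAAEAAATCwAAEwsAAAABAAAAAAAAAIAAABGAAAAigAAAM4AAAESAAABVgAAAZoAAAHeAAACIgAAAmYAAAKqAAAC7gAAAzIAAAN2AAADugAAA/4AAAACAEQARgBEAIoARADOAEQBEgBEAVYARAGaAEQB3gBEAiIARAJmAEQCqgBEAu4ARAMyAEQDdgBEA7oARAP+AEQAAgCIAEYAiACKAIgAzgCIARIAiAFWAIgBmgCIAd4AiAIiAIgCZgCIAqoAiALuAIgDMgCIA3YAiAO6AIgD/gCIAAIAzABGAMwAigDMAM4AzAESAMwBVgDMAZoAzAHeAMwCIgDMAmYAzAKqAMwC7gDMAzIAzAN2AMwDugDMA/4AzAACARAARgEQAIoBEADOARABEgEQAVYBEAGaARAB3gEQAiIBEAJmARACqgEQAu4BEAMyARADdgEQA7oBEAP+ARAAAgFUAEYBVACKAVQAzgFUARIBVAFWAVQBmgFUAd4BVAIiAVQCZgFUAqoBVALuAVQDMgFUA3YBVAO6AVQD/gFUAAIBmABGAZgAigGYAM4BmAESAZgBVgGYAZoBmAHeAZgCIgGYAmYBmAKqAZgC7gGYAzIBmAN2AZgDugGYA/4BmAACAdwARgHcAIoB3ADOAdwBEgHcAVYB3AGaAdwB3gHcAiIB3AJmAdwCqgHcAu4B3AMyAdwDdgHcA7oB3AP+AdwAAgIgAEYCIACKAiAAzgIgARICIAFWAiABmgIgAd4CIAIiAiACZgIgAqoCIALuAiADMgIgA3YCIAO6AiAD/gIgAAICZABGAmQAigJkAM4CZAESAmQBVgJkAZoCZAHeAmQCIgJkAmYCZAKqAmQC7gJkAzICZAN2AmQDugJkA/4CZAACAqgARgKoAIoCqADOAqgBEgKoAVYCqAGaAqgB3gKoAiICqAJmAqgCqgKoAu4CqAMyAqgDdgKoA7oCqAP+AqgAAgLsAEYC7ACKAuwAzgLsARIC7AFWAuwBmgLsAd4C7AIiAuwCZgLsAqoC7ALuAuwDMgLsA3YC7AO6AuwD/gLsAAIDMABGAzAAigMwAM4DMAESAzABVgMwAZoDMAHeAzACIgMwAmYDMAKqAzAC7gMwAzIDMAN2AzADugMwA/4DMAACA3QARgN0AIoDdADOA3QBEgN0AVYDdAGaA3QB3gN0AiIDdAJmA3QCqgN0Au4DdAMyA3QDdgN0A7oDdAP+A3QAAgO4AEYDuACKA7gAzgO4ARIDuAFWA7gBmgO4Ad4DuAIiA7gCZgO4AqoDuALuA7gDMgO4A3YDuAO6A7gD/gO4AAID/ABGA/wAigP8AM4D/AESA/wBVgP8AZoD/AHeA/wCIgP8AmYD/AKqA/wC7gP8AzID/AN2A/wDugP8A/4D/AIaV9teClaiYhHWFdIaWh4eXdmKFtZOSdHSV15Z1hLin9/j5hXKXuIdyhIWmyLiolqiDU3S1xnNylNfIhYWm6OfY6djClpbIlYO4x6eWhYZ1g5GFdMj69vb3+ejW5vfnx6eWg8XJhae2pqeGhKaGdHNzlqik9vajlZaVptjox6Wnk4RUdLSVhpeXhZWXuHWElaa3ytfXtXFQhrillJVyYnORgVJTlbeFhXR1l6e2dIXIx7e4qLi3l4GStZRicFCQcIWVcmSDopJxcWFjlbaWtaeGh6amlqe4lXKEo2BwQLKSlraCcaanp6aXhWJ0trZ0c3SFpqeGxrRic3FxsqV0p8nJyHGAuqmmqKiGZGO1tUKUtca4l4e4uISXhWKm6dfHuLjXcpC3x7jJ19aVdMa3tPn2pKe4qanJhIWFdKSmx8mWlueWkJG4ybfG5vfo6+fk6aiDhai6qreShIemtJSFx5eX2beFYIGUdoeXxun7xpSol5WVmKmnkqOoqceUc3THuJfIpqaFlKR0doaE2fumY5WGdHNzlaSlyMm5t3Nhdcent8i21+fotpOXqJSl+NaWhXWWlYOEl7fG6Pn5pnCF15fHl2RzlIRiUnOjg3K0pcd1dYbJ1sWoqISFuOv3wKbJl5aEhISEc2Nig9WFhaaX2JaFhei1hJenZGS1lZKSuamnlXWFppVlYoTnx3WlppbZt7bH11JSg5OEg5JzhXSXp4eXdIO0xWNS1uV1lrV1dMjItLbEgXWFhoiHhYV1dIWWlpVhYbXq5Ob6qJXIl4WmpdZSQIKml5eHhpWggHCAcIOnkHCC9KR0x8nIx6a4tqaFxpRkY4WHh4d1gNLYpoNwkJCz6fn6hYS0pJaXhdmUg5aXpaXIppeFg3GT+/3o5re0caX56Nn39vnIlIWEx2GFqIeGp5eFhoSkxvbo2dfl+el09Pe31vbC5PjIpnSkc4WXhpaWdYaFlbfYpnaWt6Xn+fb45tjnhDBS+fu1lKanhpenuqiFhZanmJd2ZYeoh4TH6KNhk+VTUKPoxqOVp8i4p6W5ppSFppeXl5Z2h5iHdZWmpaWS1GRRcICQkoNzlqaFdIN0doeFhIV1loaVl4aGp5aWyLimdXVCc5aXlWJylJV1dYaXqIKlp3aYmJd1hpe4h5aW6Mh0hWOUqJe3t4V0loallHRzQKWnh5iXloaElsiYdHSk5nN0hZKEdna4qISlppVQUGBgw5Z2dpWmp4R0yKh1lpWllJa5poR2dqemg7inlJWkuMbEdXV1l9inhYS3l3aXp7imt7mmlYaFl6eUuaemuLLJuIVkh5a4x3Njc7inh4eo2ZWXl4SWh4aGl4aYp5eYkcbHdYOXl5fFtpWAlaU="/>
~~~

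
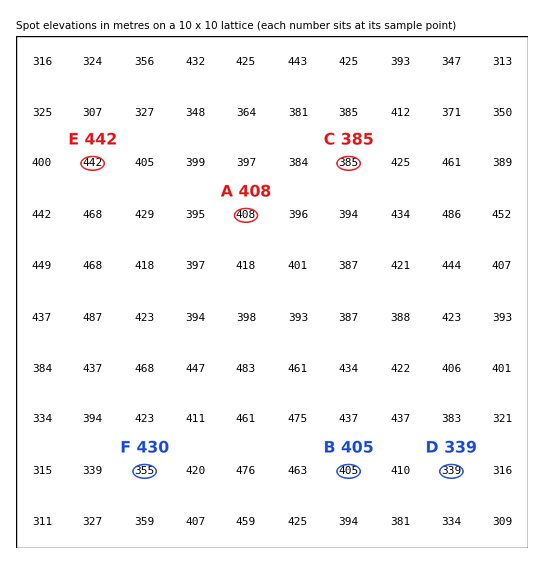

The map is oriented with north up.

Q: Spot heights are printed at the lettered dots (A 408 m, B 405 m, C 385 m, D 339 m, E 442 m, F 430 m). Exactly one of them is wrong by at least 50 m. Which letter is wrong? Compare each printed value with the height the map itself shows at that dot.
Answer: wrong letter F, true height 355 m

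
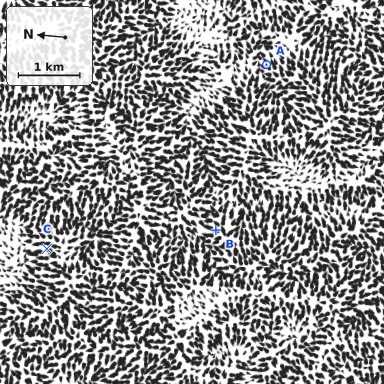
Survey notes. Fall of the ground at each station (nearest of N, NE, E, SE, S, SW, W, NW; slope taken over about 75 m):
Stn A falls NE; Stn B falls N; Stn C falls N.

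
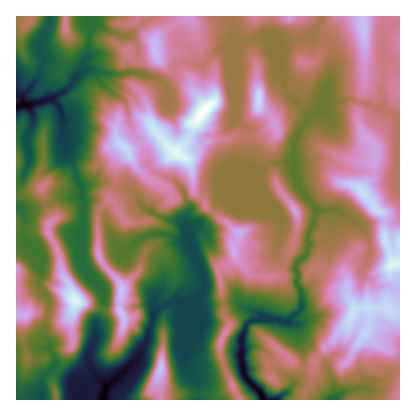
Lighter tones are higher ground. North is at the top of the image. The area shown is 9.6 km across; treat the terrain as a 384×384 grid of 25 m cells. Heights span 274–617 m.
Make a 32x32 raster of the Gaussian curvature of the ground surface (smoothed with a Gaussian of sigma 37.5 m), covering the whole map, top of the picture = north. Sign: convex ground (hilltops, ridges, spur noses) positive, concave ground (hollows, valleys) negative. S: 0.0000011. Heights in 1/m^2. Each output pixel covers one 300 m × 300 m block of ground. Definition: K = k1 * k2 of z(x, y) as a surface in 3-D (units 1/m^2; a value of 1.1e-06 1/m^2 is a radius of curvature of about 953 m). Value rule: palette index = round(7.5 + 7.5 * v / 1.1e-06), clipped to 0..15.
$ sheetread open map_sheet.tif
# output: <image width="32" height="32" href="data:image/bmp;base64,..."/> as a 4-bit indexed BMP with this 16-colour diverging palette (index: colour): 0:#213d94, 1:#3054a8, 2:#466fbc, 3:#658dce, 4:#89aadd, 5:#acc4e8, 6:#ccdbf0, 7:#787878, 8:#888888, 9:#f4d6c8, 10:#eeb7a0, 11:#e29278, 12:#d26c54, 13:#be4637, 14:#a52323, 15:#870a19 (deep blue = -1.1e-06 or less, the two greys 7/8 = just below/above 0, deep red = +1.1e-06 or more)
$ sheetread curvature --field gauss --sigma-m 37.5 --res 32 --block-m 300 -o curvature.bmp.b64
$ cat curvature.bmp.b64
<image width="32" height="32" href="data:image/bmp;base64,Qk12AgAAAAAAAHYAAAAoAAAAIAAAACAAAAABAAQAAAAAAAACAAATCwAAEwsAABAAAAAAAAAAlD0hAKhUMAC8b0YAzo1lAN2qiQDoxKwA8NvMAHh4eACIiIgAyNb0AKC37gB4kuIAVGzSADdGvgAjI6UAGQqHAHebd4iFaHdmeHseZ3eId3h4ZZiGiHZYiIjXfkd4Z3h3h3WGdXea54iDt4d2eIp3d4elRmqGmciHhmuXl4Rph4d4iPh4iHcYh5hlaYiLd4eId3hHiYiIx4eJr6d3d4h4h5hYeNp3gkeIlHB2h3iIh4eIaGkAqZdneHeGh5h4d3h3Z5m/S3eYeHdmh4eIiHd4iHhHWH1nuIiImIiHaWeJh3emmHl1ZXd4eJd4eIiXd4doh5aHiKlnd3aleHhoh3d4mXiWd6iHiHiGeIiHeHd3l2Z3p4hnd3lnh5iHiHeId3bohpl3h4l4iHmWp3eFd3eKKIdod3iId3h8CId3n2d4i3aXV3d3d3eMRIiId1h4iYWIaJd3iHh4iMd4iHh3h3eYeGeXh3d4d3h4iId4h3d4hniYaGiId4Z4aIh4dneHeId3mHiIaHp4iZeIeHd4eHd3h2eIeHiYZ3Znd3d4eIeIeIeGh3iHd3mHSGh4eod3iIh3tXh3eJeIp6l4hGd3d4d3h3WViHd2h4mJ84ind3h3eHhbiId3h4d4d6Z3+HiHd4d4h3iIiHp3h4hHdjh3eId4eHd3d3iGiFd4h4d4d4eId3eXd3iId1uHd3d3d3mHeHeHaXZ3eHiIeHiId3d3h3iIiHh3p3d5aXh3d3eId4eHiIiKWYiHqGd3iId4hrZ3h4d3"/>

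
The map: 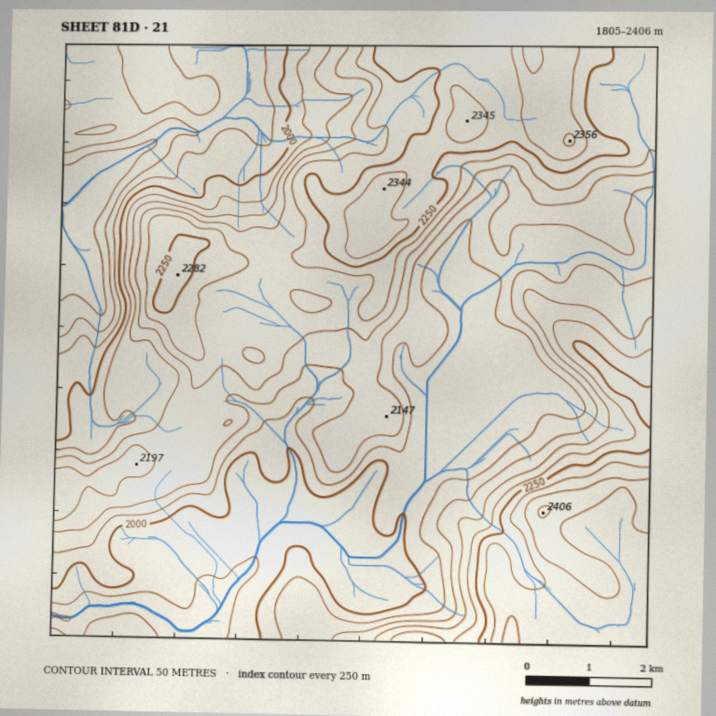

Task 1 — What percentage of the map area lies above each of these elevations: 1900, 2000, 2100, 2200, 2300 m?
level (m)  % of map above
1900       96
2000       77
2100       50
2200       27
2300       10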